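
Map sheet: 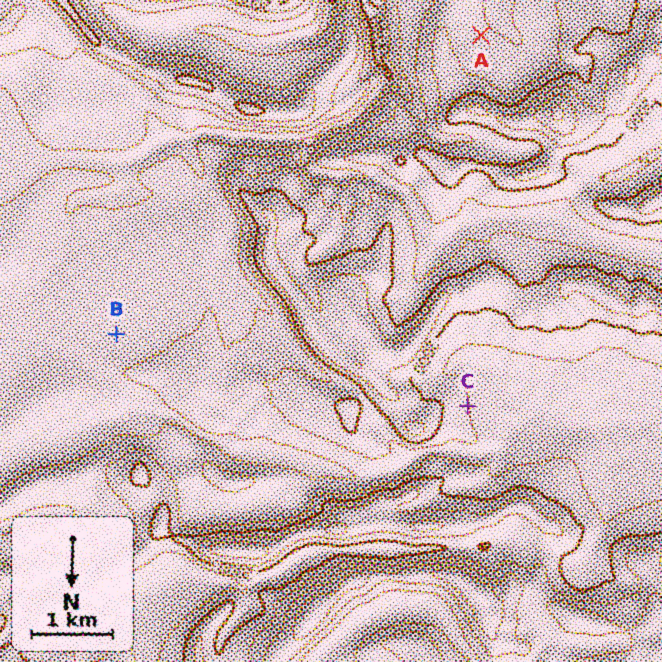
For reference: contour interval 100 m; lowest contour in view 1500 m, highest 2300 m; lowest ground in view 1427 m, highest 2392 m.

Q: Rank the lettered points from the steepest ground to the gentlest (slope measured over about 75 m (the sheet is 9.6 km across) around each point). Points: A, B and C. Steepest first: C A B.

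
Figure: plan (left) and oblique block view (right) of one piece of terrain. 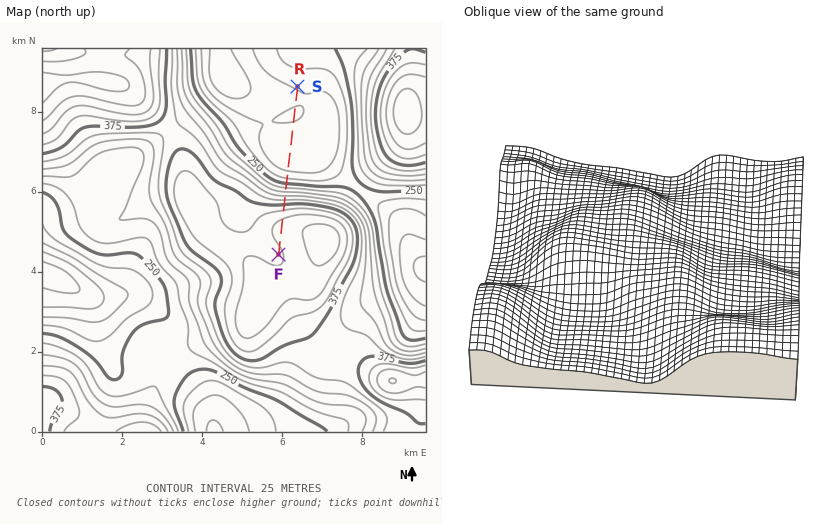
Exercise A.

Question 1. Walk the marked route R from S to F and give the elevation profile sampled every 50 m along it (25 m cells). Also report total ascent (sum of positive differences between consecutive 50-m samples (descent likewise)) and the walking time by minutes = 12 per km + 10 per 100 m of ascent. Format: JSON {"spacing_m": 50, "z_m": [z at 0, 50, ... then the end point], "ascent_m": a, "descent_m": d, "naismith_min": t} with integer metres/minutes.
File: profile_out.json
{"spacing_m": 50, "z_m": [202, 201, 200, 199, 198, 198, 198, 198, 199, 199, 200, 200, 201, 201, 201, 201, 201, 201, 200, 199, 197, 196, 195, 193, 191, 190, 188, 186, 185, 184, 183, 182, 182, 181, 181, 182, 183, 184, 185, 187, 190, 194, 198, 203, 209, 215, 223, 232, 241, 252, 263, 275, 287, 299, 312, 324, 337, 348, 360, 370, 380, 389, 398, 405, 412, 417, 422, 426, 429, 431, 433, 434, 434, 434, 433, 432, 431, 429, 428, 427, 425, 424, 423, 422, 422, 422], "ascent_m": 256, "descent_m": 36, "naismith_min": 76}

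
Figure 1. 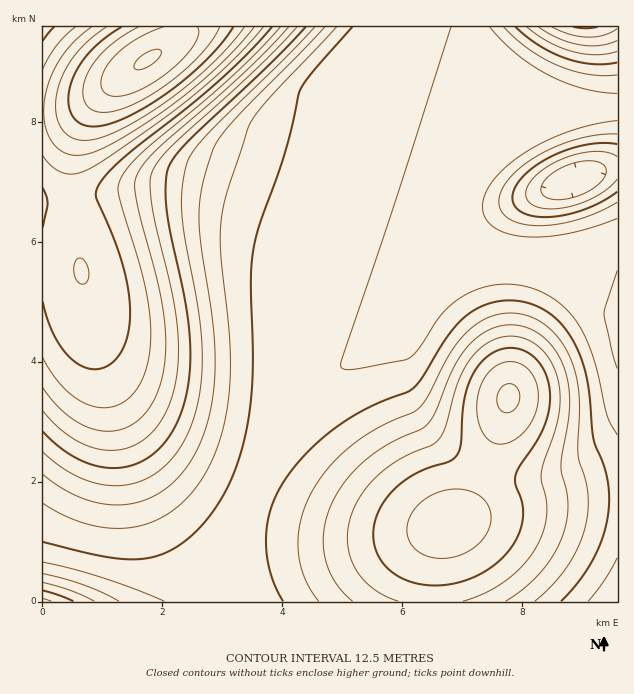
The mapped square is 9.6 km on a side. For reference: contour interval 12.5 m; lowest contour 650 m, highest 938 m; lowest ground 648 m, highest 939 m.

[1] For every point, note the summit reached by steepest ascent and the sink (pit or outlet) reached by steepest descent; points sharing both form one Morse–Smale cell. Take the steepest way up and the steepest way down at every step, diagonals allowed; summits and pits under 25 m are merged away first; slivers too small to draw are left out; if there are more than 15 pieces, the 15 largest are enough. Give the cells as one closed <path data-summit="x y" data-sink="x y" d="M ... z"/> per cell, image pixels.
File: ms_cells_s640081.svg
<path data-summit="148 60" data-sink="574 180" d="M340 26l-158 0-4 11-6 7-42 27-30 25-16 22-8 17-4 18-2 40 17 123 7 26 16 34 25 39 31 31 39 27 42 21 3-1 28-60 20-31 24-22 27-18 30-15 30-11 26-39 29-23 27-11 36-3 36 8 55 18-1-178-37-1-33-7-116-40-70-18z"/><path data-summit="508 397" data-sink="574 180" d="M527 260l-36 3-27 11-29 23-26 39-30 11-30 15-35 24-16 16-14 21-22 40-12 27 0 5 64 23 63 12 47 0 22-4 23-10 43-10 56-8 49-1 1-209-5-4-50-16z"/><path data-summit="148 60" data-sink="43 601" d="M73 266l-31 1 0 334 176 1 10-53 21-54-34-16-36-23-25-20-25-28-19-32-16-34-7-26-6-46z"/><path data-summit="508 397" data-sink="586 27" d="M617 497l-49 1-38 5-51 11-31 10-7 8-6 17-5 33 0 19 187 1z"/><path data-summit="508 397" data-sink="43 601" d="M250 494l-16 37-9 28-5 24 0 19 210-1 4-45 6-21 5-9-21 4-60-2-65-14z"/><path data-summit="148 60" data-sink="586 27" d="M617 26l-277 1 21 15 70 18 116 40 33 7 37 1z"/><path data-summit="148 60" data-sink="43 27" d="M179 26l-136 0-1 85 23-1 24-9 84-59 7-9z"/><path data-summit="148 60" data-sink="586 27" d="M103 92l-23 14-15 4-23 2 1 154 30 0 8 2-11-75 0-30 10-36 8-16z"/>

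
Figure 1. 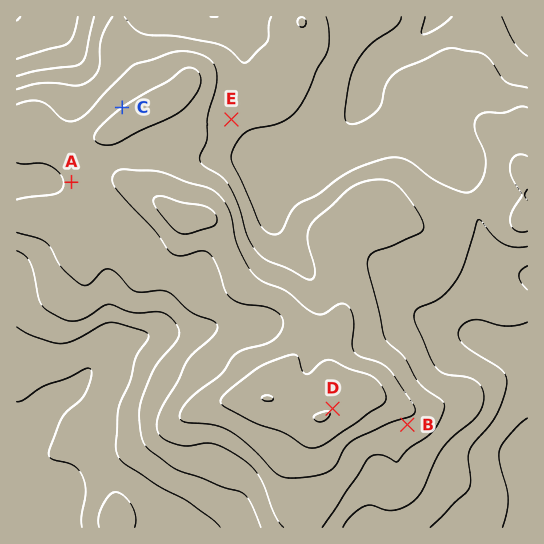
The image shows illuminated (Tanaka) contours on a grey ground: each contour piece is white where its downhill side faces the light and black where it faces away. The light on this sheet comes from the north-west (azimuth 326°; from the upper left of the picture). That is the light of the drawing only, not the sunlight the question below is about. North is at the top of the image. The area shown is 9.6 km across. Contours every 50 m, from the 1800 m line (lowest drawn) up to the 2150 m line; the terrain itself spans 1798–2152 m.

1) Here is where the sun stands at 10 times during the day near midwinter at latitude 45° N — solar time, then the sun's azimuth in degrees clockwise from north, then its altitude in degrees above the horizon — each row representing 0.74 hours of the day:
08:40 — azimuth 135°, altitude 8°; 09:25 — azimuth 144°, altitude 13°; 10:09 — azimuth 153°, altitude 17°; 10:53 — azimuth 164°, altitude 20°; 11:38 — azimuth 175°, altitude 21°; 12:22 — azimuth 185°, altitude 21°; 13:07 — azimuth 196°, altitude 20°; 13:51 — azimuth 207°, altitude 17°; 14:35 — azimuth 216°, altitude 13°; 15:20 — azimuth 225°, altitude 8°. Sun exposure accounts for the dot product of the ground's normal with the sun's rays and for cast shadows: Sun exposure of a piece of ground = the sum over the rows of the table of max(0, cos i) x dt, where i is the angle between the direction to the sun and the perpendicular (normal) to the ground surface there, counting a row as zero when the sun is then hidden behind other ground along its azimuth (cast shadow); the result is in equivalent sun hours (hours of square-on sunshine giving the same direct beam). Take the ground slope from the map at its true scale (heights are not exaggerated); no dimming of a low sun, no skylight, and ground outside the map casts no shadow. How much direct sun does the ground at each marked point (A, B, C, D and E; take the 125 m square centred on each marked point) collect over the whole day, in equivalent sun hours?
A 2.1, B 2.6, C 1.4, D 1.9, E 2.1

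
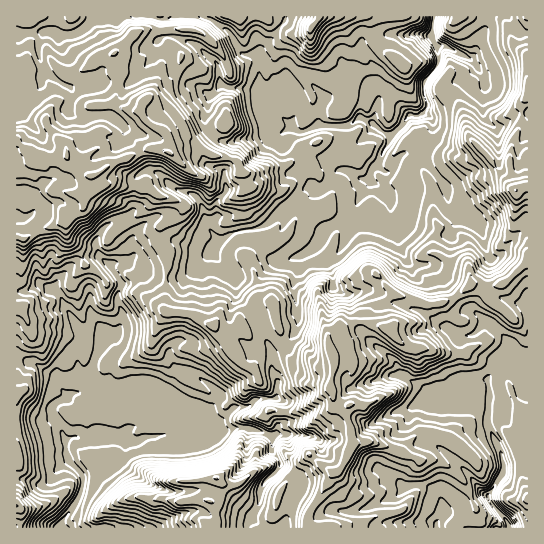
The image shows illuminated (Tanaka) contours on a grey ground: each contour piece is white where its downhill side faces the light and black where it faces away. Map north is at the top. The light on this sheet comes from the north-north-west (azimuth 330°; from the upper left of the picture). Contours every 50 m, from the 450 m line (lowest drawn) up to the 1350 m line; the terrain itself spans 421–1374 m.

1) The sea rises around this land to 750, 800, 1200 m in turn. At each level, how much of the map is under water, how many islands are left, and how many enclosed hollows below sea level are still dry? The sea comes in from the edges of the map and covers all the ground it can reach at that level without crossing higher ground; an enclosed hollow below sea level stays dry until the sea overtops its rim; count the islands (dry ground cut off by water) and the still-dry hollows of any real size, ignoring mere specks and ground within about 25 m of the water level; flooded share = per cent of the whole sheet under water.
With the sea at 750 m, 29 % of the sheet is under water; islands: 0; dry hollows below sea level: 0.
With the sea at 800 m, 35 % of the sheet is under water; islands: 0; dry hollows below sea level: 0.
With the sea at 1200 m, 89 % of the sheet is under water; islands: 0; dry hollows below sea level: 0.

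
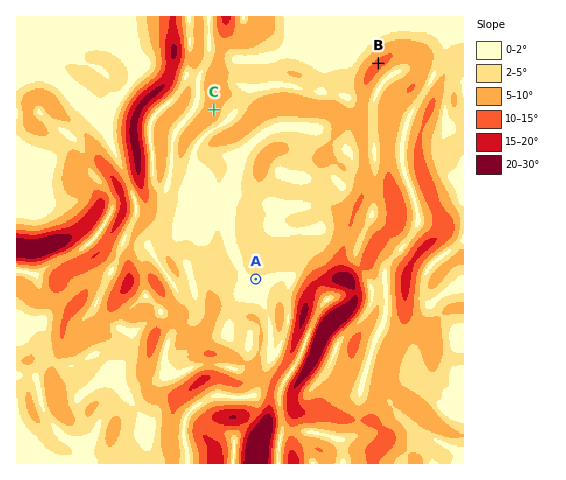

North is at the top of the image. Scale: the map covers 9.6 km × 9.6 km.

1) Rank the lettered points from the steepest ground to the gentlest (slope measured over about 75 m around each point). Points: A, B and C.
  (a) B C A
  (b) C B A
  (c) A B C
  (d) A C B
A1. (a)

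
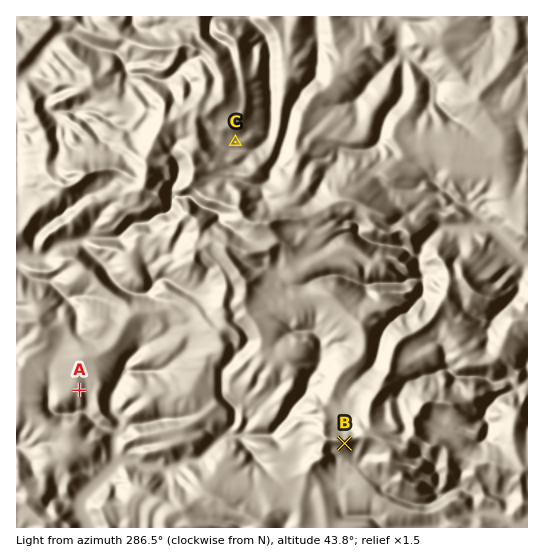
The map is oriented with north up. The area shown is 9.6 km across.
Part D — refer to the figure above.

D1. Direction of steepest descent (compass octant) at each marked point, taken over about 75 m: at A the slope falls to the SE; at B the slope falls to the S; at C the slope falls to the S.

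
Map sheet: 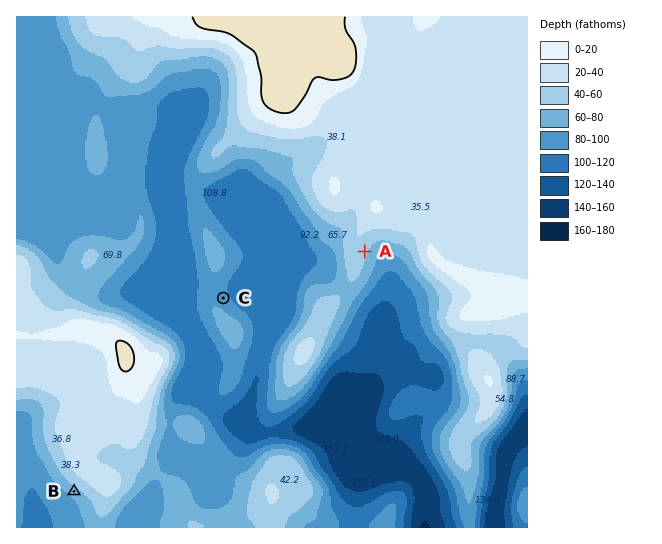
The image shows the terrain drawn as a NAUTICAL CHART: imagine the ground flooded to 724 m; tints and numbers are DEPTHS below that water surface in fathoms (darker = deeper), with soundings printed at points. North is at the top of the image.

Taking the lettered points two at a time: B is above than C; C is below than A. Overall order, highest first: A B C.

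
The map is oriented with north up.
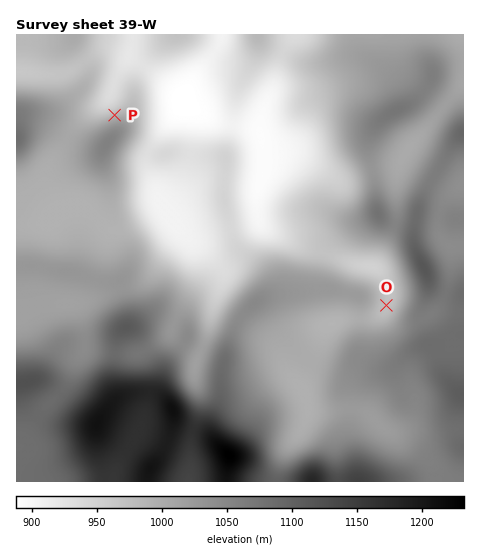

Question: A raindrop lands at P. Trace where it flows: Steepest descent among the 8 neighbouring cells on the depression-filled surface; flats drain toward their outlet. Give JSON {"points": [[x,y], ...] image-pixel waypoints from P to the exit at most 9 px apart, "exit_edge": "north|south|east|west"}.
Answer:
{"points": [[115, 115], [111, 106], [111, 96], [113, 87], [117, 78], [122, 68], [125, 59], [126, 50], [132, 40], [133, 35]], "exit_edge": "north"}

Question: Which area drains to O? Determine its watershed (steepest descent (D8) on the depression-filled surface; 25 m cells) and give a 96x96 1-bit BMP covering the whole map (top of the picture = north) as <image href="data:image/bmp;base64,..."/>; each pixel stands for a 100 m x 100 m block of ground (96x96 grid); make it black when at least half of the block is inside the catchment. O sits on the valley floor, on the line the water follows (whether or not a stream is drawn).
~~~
<image width="96" height="96" href="data:image/bmp;base64,Qk2+BAAAAAAAAD4AAAAoAAAAYAAAAGAAAAABAAEAAAAAAIAEAAATCwAAEwsAAAIAAAAAAAAA////AAAAAAAAAAAAAAf///////8AAAAAAAf///////8AAAAAAAf///////8AAAAAAAf///////8AAAAAAAP///////8AAAAAAAP///////8AAAAAAAf///////8AAAAAAA////////8AAAAAAB////////8AAAAAAD////////8AAAAAAD////////8AAAAAAD////////8AAAAAAD////////8AAAAAAD////////8AAAAAAD////////8AAAAAAB////////8AAAAAAB////////8AAAAAAA////////8AAAAAAA////////8AAAAAAA////////4AAAAAAA////////wAAAAAAA////////gAAAAAAA////////AAAAAAAA///////+AAAAAAAA///////+AAAAAAAA///////+AAAAAAAAf//////8AAAAAAAAf//////8AAAAAAAAf//////8AAAAAAAAP//////4AAAAAAAAP//////wAAAAAAAAP//////wAAAAAAAAH//////wAAAAAAAAH//////gAAAAAAAAD/////wAAAAAAAAAD/////gAAAAAAAAAB/////AAAAAAAAAAA////+AAAAAAAAAAAf///wAAAAAAAAAAAH///gAAAAAAAAAAAA//4AAAAAAAAAAAAAAAAAAAAAAAAAAAAAAAAAAAAAAAAAAAAAAAAAAAAAAAAAAAAAAAAAAAAAAAAAAAAAAAAAAAAAAAAAAAAAAAAAAAAAAAAAAAAAAAAAAAAAAAAAAAAAAAAAAAAAAAAAAAAAAAAAAAAAAAAAAAAAAAAAAAAAAAAAAAAAAAAAAAAAAAAAAAAAAAAAAAAAAAAAAAAAAAAAAAAAAAAAAAAAAAAAAAAAAAAAAAAAAAAAAAAAAAAAAAAAAAAAAAAAAAAAAAAAAAAAAAAAAAAAAAAAAAAAAAAAAAAAAAAAAAAAAAAAAAAAAAAAAAAAAAAAAAAAAAAAAAAAAAAAAAAAAAAAAAAAAAAAAAAAAAAAAAAAAAAAAAAAAAAAAAAAAAAAAAAAAAAAAAAAAAAAAAAAAAAAAAAAAAAAAAAAAAAAAAAAAAAAAAAAAAAAAAAAAAAAAAAAAAAAAAAAAAAAAAAAAAAAAAAAAAAAAAAAAAAAAAAAAAAAAAAAAAAAAAAAAAAAAAAAAAAAAAAAAAAAAAAAAAAAAAAAAAAAAAAAAAAAAAAAAAAAAAAAAAAAAAAAAAAAAAAAAAAAAAAAAAAAAAAAAAAAAAAAAAAAAAAAAAAAAAAAAAAAAAAAAAAAAAAAAAAAAAAAAAAAAAAAAAAAAAAAAAAAAAAAAAAAAAAAAAAAAAAAAAAAAAAAAAAAAAAAAAAAAAAAAAAAAAAAAAAAAAAAAAAAAAAAAAAAAAAAAAAAAAAAAAAAAAAAAAAAAAAAAAAAAAAAAAAAAAAAAAAAAAAAAAAAAAAAAAAAAAAAAAAAAAAAAAAAAAAAAAAAAAAAAAAAAAAAAAAAAAAAAAAAAAAAAAAAAAAAAAAAAAAAAAAAAAAAAAA="/>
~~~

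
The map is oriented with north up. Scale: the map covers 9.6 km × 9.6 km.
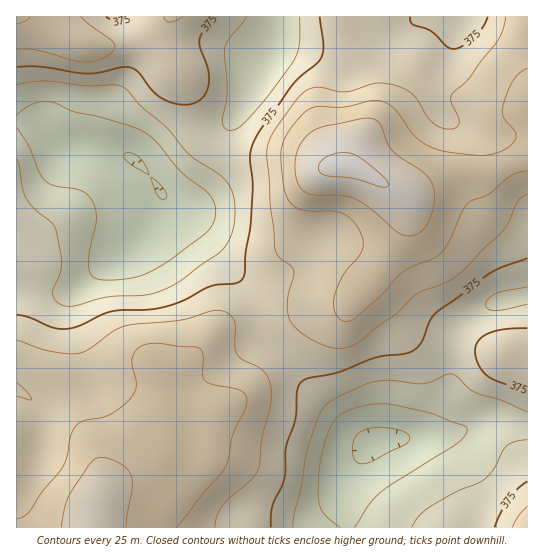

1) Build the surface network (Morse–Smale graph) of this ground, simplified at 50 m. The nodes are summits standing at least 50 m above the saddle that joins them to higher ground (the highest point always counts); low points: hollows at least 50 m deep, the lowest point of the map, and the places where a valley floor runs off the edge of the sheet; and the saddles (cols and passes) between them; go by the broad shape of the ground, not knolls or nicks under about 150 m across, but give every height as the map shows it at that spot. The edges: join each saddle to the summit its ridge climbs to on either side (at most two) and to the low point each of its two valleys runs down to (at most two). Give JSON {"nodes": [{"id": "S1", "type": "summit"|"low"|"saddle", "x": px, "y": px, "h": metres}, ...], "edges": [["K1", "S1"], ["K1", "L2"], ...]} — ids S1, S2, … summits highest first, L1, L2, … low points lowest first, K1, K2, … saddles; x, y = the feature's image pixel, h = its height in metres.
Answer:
{"nodes": [
{"id": "S1", "type": "summit", "x": 346, "y": 166, "h": 479},
{"id": "S2", "type": "summit", "x": 91, "y": 526, "h": 466},
{"id": "S3", "type": "summit", "x": 18, "y": 17, "h": 428},
{"id": "S4", "type": "summit", "x": 527, "y": 527, "h": 417},
{"id": "L1", "type": "low", "x": 375, "y": 442, "h": 295},
{"id": "L2", "type": "low", "x": 134, "y": 161, "h": 299},
{"id": "K1", "type": "saddle", "x": 433, "y": 95, "h": 397},
{"id": "K2", "type": "saddle", "x": 258, "y": 322, "h": 391},
{"id": "K3", "type": "saddle", "x": 209, "y": 146, "h": 358},
{"id": "K4", "type": "saddle", "x": 527, "y": 423, "h": 344}],
"edges": [["K1", "S1"], ["K1", "L1"], ["K1", "L2"], ["K2", "S1"], ["K2", "S2"], ["K2", "L1"], ["K2", "L2"], ["K3", "S1"], ["K3", "S3"], ["K3", "L2"], ["K4", "S1"], ["K4", "S4"], ["K4", "L1"]]}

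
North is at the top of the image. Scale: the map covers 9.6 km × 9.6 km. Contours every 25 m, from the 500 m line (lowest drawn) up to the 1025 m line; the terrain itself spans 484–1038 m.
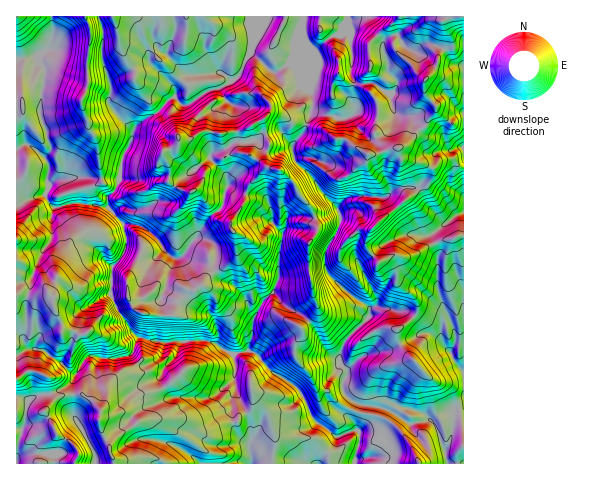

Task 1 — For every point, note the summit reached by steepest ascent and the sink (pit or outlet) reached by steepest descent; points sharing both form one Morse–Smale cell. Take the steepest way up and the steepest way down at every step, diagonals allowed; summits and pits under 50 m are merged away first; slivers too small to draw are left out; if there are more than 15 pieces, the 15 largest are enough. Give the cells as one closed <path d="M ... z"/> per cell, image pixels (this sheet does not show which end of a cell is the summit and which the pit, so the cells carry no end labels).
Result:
<path d="M463 16l-212 1-2 8 4 10-2 18 21 19 5 0 14-8 19 26 2 18-9 25-11 12 2 13 6 8 10 8 10 16 16 16 4 9-2 15-13 22 0 15 4 7 14 15 27 19 0 8-25 25-5 15-3 3-11-9-15-27-11-9-17-10-10-12-11 10-7 15-11-22-12-11-9-3-7-9-3-5 3-19-6-7-13-3-6 5-10 15-6 1-12-10-5-10-11-9-9-5-14 0 3 16-1 8-5 9-9 11-2 26 8 16 15 22 7 4-4 4-3 13 13 11 15-9 5-13 16-1-6 14-12 12-3 8 0 7 10 14-32 13-9 9 10 19 32 6 15 8 14 12 153 0 6-26-3-8 0-7 5-17 10 0 21 7 17 11 20-4 7 8 11 35 16 0z"/><path d="M251 53l-4 4-7 17-6 6-14 8-14 4-18 13-7 0-6-7-3 0-17 16-8 4-12 9-3 13-9 14-4 28-4 8-8 7 1 11 16 17 14 0 9 5 11 9 5 10 12 10 6-1 10-15 6-5 13 3 6 7 0 11-3 5 3 8 7 9 9 3 12 11 11 22 7-15 11-10 10 12 17 10 11 9 15 27 13 9 6-18 25-25 0-8-27-19-14-15-4-7 0-15 13-22 2-7-1-10-3-2-21 7-15-2-10 1-3 3-4 14-10-11-3-16-6-10-18-3-19-8 4-22-5-10-5-4 7-2 7-6 21-1 9-7 11-2 4 0 12 14 11-13 9-25-2-18-19-26-14 8-5 0z"/><path d="M27 144l-11 6 0 205 15-7 10 2 19 11 10 11 7 2-9 12-13 7-16 2-11 6-6-3-6 0 0 65 184 1-13-12-15-8-32-6-10-19 9-9 32-13-8-9-2-12 3-8 12-12 6-14-16 1-5 13-15 9-13-11 3-13 4-4-7-4-15-22-8-16 2-26 9-11 5-9 1-8-4-17-15-17-28-4-26 4-9-11 4-8 0-23-14-16z"/><path d="M250 16l-151 0 5 16-2 29 8 23 0 12-2 5 2 5 23 26 6-9 16-9 13-14 7-3 2-9 10-12 31-4 6 2 7 7 3-1 6-6 12-25 1-14-4-10z"/><path d="M98 16l-45 0 0 18-3 13-12 13 7 10-6 41 12 36-6 10 4 8-1 17 1 2 8-5 19-2 42 2 5-25 10-17 0-7-13-12-12-17 2-5 0-12-8-23 2-29z"/><path d="M280 132l-15 2-9 7-21 1-15 9 6 3 5 10-4 22 19 8 18 3 6 10 3 16 10 11 4-14 3-3 10-1 15 2 12-2 11-7-18-19-10-16-14-12-5-18z"/><path d="M372 406l-10 0-5 17 0 7 3 8-4 15-1 11 93-1-11-35-7-8-20 4-17-11z"/><path d="M36 57l-20 4 0 87 11-4 18 14 6-8-12-39 6-41z"/><path d="M34 348l-8 2-10 6 0 41 12 4 7-5 17-2 12-6 12-12-31-25z"/><path d="M89 177l-32 2-4 3-4 3-4 9 3 7 6 6 22-4 32 4-1-10 8-7 4-10-3-2-20 1z"/><path d="M52 16l-36 1 1 43 17-3 5 2 1-4 9-6 4-15z"/><path d="M218 72l-31 4-10 12-2 9 6 8 7 0 18-13 14-4 11-7z"/>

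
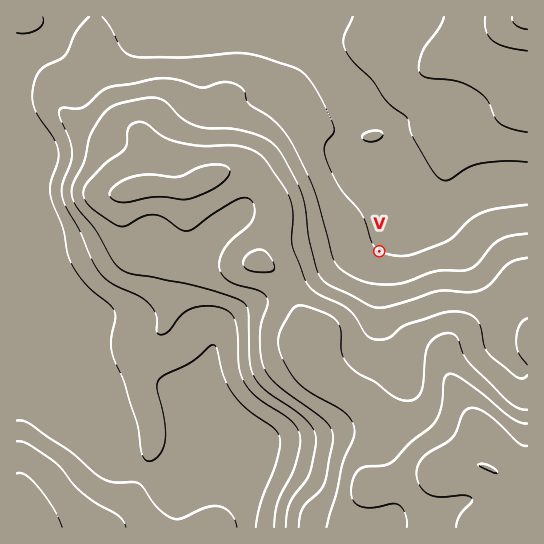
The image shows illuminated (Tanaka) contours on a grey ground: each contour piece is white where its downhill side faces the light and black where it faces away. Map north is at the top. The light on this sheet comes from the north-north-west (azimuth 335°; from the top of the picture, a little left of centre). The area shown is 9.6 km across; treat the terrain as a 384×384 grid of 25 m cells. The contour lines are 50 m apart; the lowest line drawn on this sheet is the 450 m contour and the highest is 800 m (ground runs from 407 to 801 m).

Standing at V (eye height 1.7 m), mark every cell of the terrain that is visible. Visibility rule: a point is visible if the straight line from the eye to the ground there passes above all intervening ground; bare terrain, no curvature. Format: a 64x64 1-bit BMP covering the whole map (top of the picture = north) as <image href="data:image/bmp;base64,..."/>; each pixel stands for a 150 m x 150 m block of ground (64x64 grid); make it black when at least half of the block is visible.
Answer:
<image width="64" height="64" href="data:image/bmp;base64,Qk0+AgAAAAAAAD4AAAAoAAAAQAAAAEAAAAABAAEAAAAAAAACAAATCwAAEwsAAAIAAAAAAAAA////AAAAAAAAAAAAAAAAAAAAAAAAAAAAAAAAAAAAAAAAAAAAAAAAAAAAAAAAAAAAAAAAAAAAAAAAAAAAAAAAAAAAAAAAAAAAAAAAAAAAAAAAAAAAAAAAAAAAAAAAAAAAAAAAAAAAAAAAAAAAAAAAAAAAAAAAAAAAAAAAAAAAAAAAAAAAAAAAAAAAAAAAAAAAAAAAAAAAAAAAAAAAAAAAAAAAAAAAAAAAAAAAAAAAAAAAAAAAAAAAAAAAAAAAAAAAAAAAAAAAEAAAAAAAAAAcAAAAAAAAADwAAAAAAAH//gAAAAAAB//+AAAAAAAP//wAAAAAAB//+BAAAAAAH//4OAAAAAA///x4AAAAAD///PwAAAAAf////AAAAAB////8AAAAAH////wAAAAAf///+AAAAAB////4AAAAAH////AAAAAAfx//4AAAAAB/H//wAAAAAH4///4AAAAAfj///wAAAAB+f///AAAAAHx///8AAAAAfP///wAAAAB9////AAAAAH////8AAAAAP////wAAAAA/gfD/AAAAAD8A4H8AAAAAfgHgfwAAAAD8AfB/AAAAAPwD//4AAAAAEAf//AAAAAAAB//8AAAAAAAP//4AAAAAAB/f/wAAAAAAP4f/AAAAAAB/gB8AAAAAAAAAHwAAAAAAAAAfAAAAAAAAAB8AAAAAAAAAHw=="/>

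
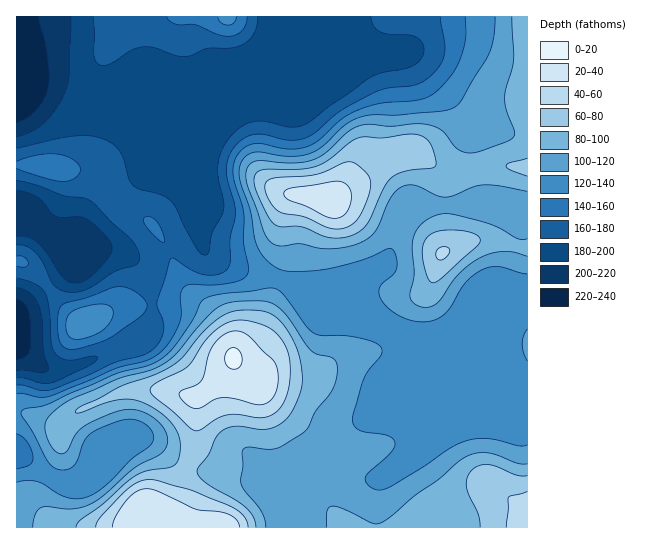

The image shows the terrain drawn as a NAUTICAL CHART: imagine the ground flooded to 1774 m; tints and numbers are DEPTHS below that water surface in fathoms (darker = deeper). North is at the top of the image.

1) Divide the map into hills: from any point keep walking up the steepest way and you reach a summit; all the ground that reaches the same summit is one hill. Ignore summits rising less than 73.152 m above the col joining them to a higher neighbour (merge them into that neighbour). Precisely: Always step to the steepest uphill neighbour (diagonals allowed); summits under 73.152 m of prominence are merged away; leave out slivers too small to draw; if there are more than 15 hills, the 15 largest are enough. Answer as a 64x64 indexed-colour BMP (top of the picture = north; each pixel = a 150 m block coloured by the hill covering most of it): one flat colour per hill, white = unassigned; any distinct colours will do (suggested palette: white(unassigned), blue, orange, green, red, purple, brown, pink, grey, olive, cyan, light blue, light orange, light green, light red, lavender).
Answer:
<image width="64" height="64" href="data:image/bmp;base64,Qk12CAAAAAAAAHYAAAAoAAAAQAAAAEAAAAABAAQAAAAAAAAIAAATCwAAEwsAABAAAAAAAAAA////ALR3HwAOf/8ALKAsACgn1gC9Z5QAS1aMAMJ34wB/f38AIr28AM++FwDox64AeLv/AIrfmACWmP8A1bDFAFVVVVVVVVVVVVVVVVVVVVVVUzMzMzMzMzMzMzMzMzMzVVVVVVVVVVVVVVVVVVVVVVVTMzMzMzMzMzMzMzMzMzNVVVVVVVVVVVVVVVVVVVVVVVMzMzMzMzMzMzMzMzMzM1VVVVVVVVVVVVVVVVVVVVVVUzMzMzMzMzMzMzMzMzMzVVVVVVVVVVVVVVVVVVVVVVVTMzMzMzMzMzMzMzMzMzNVVVVVVVVVVVVVVVVVVVVVVVMzMzMzMzMzMzMzMzMzM1VVERFVVVVVVVVVVVVVEREREzMzMzERMzMzMzMzMzMzVVEREVVVVVVVVVERERERERERMzMRERETMzMzMzMzMzNRERERFVVVVVVVEREREREREREREREREREzMzMzMzMzMxEREREREVVVVVERERERERERERERERERERMzMzMzMzMzEREREREREVVREREREREREREREREREREREzMzMzMzMzMRERERERERERERERERERERERERERERERETMzMzMzMzMxERERERERERERERERERERERERERERERERMzMzMzMzEREREREREREREREREREREREREREREREREREzMzMzMxEREREREREREREREREREREREREREREREREREzMzMzERERERERERERERERERERERERERERERERERERETMzMzERERERERERERERERERERERERERERERERERERERMzMzEREREREREREREREREREREREREREREREREREREREzMzERERERERERERERERERERERERERERERERERERERETMzERERERERERERERERERERERERERERERERERERERERMzEREREREREREREREREREREREREREREREREREREREREzERERERERERERERERERERERERERERERERERERERERETEREREREREREREREREREREREREREREREREREREREREREREREREREREREREREREREREREREREREREREREREREREREREREREREREREREREREREREREREREREREREREREREREREREREREREREREREREREREREREREREREREREREREUREREREREERERERERERERERERERERERERERERERERFEREREREREREEREREREREREREREREREREREREREREUREREREREREREREERERERERERERERERERERERERERFEREREREREREREREQREREREREREREREREREREREREURERERERERERERERERBERERERERERERERERERERERFEREREREREREREREREREEREREREREREREREREREREiIiIiIiJEREREREREREREQREREREREREREREREREiIiIiIiIiIiJERERERERERERBERERERERERERERERIiIiIiIiIiIiIiREREREREREREERERERERERERERERIiIiIiIiIiIiIiIkREREREREREQRERERERERERERERIiIiIiIiIiIiIiIiRERERERERERBEREREREREREREREiIiIiIiIiIiIiIiJEREREREREREERERERERERERERESIiIiIiIiIiIiIiIiREREREREREQRERERERERERERERIiIiIiIiIiIiIiIiJERERERERERBEREREREREREREREiIiIiIiIiIiIiIiIkREREREREREEREREREREREREREiIiIiIiIiIiIiIiIiIiIiIiIiIiIRERERERERERERESIiIiIiIiIiIiIiIiIiIiIiIiIiIhERERERERERERESIiIiIiIiIiIiIiIiIiIiIiIiIiIiERERERERERERERIiIiIiIiIiIiIiIiIiIiIiIiIiIiIRERERERERERERIiIiIiIiIiIiIiIiIiIiIiIiIiIiIhERERERERERERIiIiIiIiIiIiIiIiIiIiIiIiIiIiIiERERERERERERIiIiIiIiIiIiIiIiIiIiIiIiIiIiIiIRERERERERERIiIiIiIiIiIiIiIiIiIiIiIiIiIiIiIhERERERERERIiIiIiIiIiIiIiIiIiIiIiIiIiIiIiIiERERERERERIiIiIiIiIiIiIiIiIiIiIiIiIiIiIiIiIRERERERERIiIiIiIiIiIiIiIiIiIiIiIiIiIiIiIiIhERERERERIiIiIiIiIiIiIiIiIiIiIiIiIiIiIiIiIiERERERERIiIiIiIiIiIiIiIiIiIiIiIiIiIiIiIiIiIRERERERIiIiIiIiIiIiIiIiIiIiIiIiIiIiIiIiIiIhERERERIiIiIiIiImIiIiIiIiIiIiIiIiIiIiIiIiIiYRERFmZmZmZmZmZmZhERERERESIiIiIiIiIiIiIiIiJmZmZmZmZmZmZmZmZmYRERERERESIiIiIiIiIiIiIiImZmZmZmZmZmZmZmZmZmERERERERESIiIiIiIiIiIiIiZmZmZmZmZmZmZmZmZmZhERERERERERIiIiIiIiIiIiJmZmZmZmZmZmZmZmZmZmYREREREREREREiIiIiIiIiImZmZmZmZmZmZmZmZmZmZmERERERERERERIiIiIiIiIiZmZmZmZmZmZmZmZmZmZmYREREREREREREiIiIiIiIiJmZmZmZmZmZmZmZmZmZmZhERERERERERERIiIiIiIiImZmZmZmZmZmZmZmZmZmZmEREREREREREREiIiIiIiIi"/>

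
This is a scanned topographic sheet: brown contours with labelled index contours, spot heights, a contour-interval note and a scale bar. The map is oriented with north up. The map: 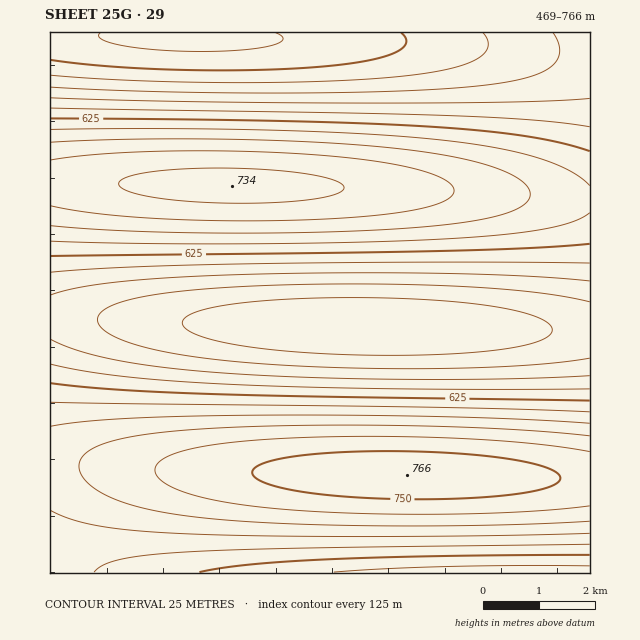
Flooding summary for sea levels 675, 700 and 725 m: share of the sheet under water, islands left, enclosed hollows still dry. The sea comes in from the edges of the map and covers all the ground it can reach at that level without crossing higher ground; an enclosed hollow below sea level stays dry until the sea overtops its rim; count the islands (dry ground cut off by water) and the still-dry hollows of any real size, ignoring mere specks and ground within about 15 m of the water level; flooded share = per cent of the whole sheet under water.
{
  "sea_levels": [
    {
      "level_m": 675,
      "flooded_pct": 65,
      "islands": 0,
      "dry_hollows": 0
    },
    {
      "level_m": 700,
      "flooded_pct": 76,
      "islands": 0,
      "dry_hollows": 0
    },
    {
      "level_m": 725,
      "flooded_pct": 88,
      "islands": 0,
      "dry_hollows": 0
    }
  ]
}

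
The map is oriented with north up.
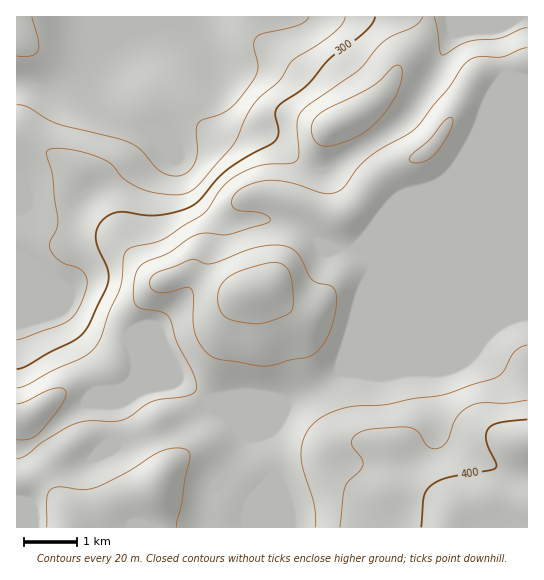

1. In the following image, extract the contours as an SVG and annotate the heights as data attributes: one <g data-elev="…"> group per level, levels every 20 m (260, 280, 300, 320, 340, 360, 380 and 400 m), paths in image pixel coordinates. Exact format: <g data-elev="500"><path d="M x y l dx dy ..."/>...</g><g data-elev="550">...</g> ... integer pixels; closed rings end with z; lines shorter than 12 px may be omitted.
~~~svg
<g data-elev="260"><path d="M17 56l14 0 4-2 3-4 0-11-6-22"/><path d="M309 17l-3 4-7 4-36 8-7 5-2 8 4 21-3 10-14 20-11 11-11 7-17 5-4 3-2 7 1 20-1 9-6 11-8 5-11 1-10-5-20-21-12-8-71-18-11-5-19-12-11-2"/></g><g data-elev="280"><path d="M345 17l-3 8-8 8-41 27-14 21-22 20-9 13-11 24-5 8-33 38-10 8-15 3-27-4-21-10-14-16-11-7-31-9-15-1-7 2-2 4 7 21 5 46-2 9-6 12 0 7 4 6 7 7 16 5 6 4 4 7 0 8-9 23-9 12-11 5-41 14"/></g><g data-elev="300"><path d="M375 17l-3 6-8 10-34 25-25 29-27 19-3 7 4 18-4 10-48 29-9 8-23 26-12 6-18 4-18 1-28-3-8 2-8 5-6 10-1 10 2 10 9 20 1 12-3 9-17 36-6 8-8 7-25 12-23 13-9 3"/></g><g data-elev="320"><path d="M527 27l-28 11-32 4-25 13-2-5-3-20-3-13"/><path d="M423 17l-8 9-30 15-27 30-56 40-5 11 2 32-1 5-3 3-6 2-27 1-21 8-18 13-15 23-7 7-39 24-28 7-7 3-3 7-2 21-2 11-11 24-8 25-6 9-13 11-29 13-27 14-9 3"/></g><g data-elev="340"><path d="M17 440l13-1 9-6 22-27 4-8 1-7-4-3-9 1-27 12-9 3"/><path d="M323 146l12-1 19-7 12-7 11-9 13-16 8-15 4-16-1-9-3-1-4 1-21 20-46 23-10 7-5 9 0 9 4 8z"/><path d="M527 48l-25 9-23 0-11 4-6 6-13 20-32 40-9 7-26 14-13 9-11 10-12 18-7 6-8 3-8-1-29-9-17-4-14 1-13 3-9 5-6 5-3 7 0 5 7 5 25 3 6 4-1 4-40 12-23-1-9 2-10 4-18 14-27 11-5 6-3 9-1 15 2 9 6 5 20 4 8 5 8 26 17 34 3 9-2 5-9 5-25 3-10 3-21 15-9 4-10 1-22-1-15 3-31 17-17 14-9 4"/></g><g data-elev="360"><path d="M177 527l13-70-3-7-9-2-11 1-9 4-31 19-32 16-10 2-24-3-9 2-3 3-2 6 0 29"/><path d="M260 366l13-1 40-10 11-12 9-19 4-21-2-13-5-4-12-3-6-4-11-21-6-7-6-4-7-2-21 1-15 4-35 14-6 0-10-5-5 1-32 12-6 5-2 4 0 5 3 4 4 2 10 0 19-5 5 2 3 8-1 24 1 10 5 12 10 11 10 5z"/><path d="M527 345l-6 2-6 4-13 22-9 6-54 17-25 2-29 7-28 1-12 2-18 6-12 8-6 7-4 7-4 18 2 16 11 35 1 22"/><path d="M411 162l6 1 6-1 12-8 15-23 3-8-1-5-3 0-4 3-15 18-18 15-3 5z"/></g><g data-elev="380"><path d="M527 400l-21 3-25 0-12 4-7 4-6 7-10 25-4 4-5 2-6-1-4-2-9-14-9-5-38 2-14 5-5 5 0 6 9 13 2 7-2 5-12 11-4 6-5 40"/><path d="M250 323l9 1 10-2 17-7 6-5 1-9-1-22-4-9-5-5-5-2-8 0-25 6-16 8-8 9-3 13 1 8 3 6 9 7z"/></g><g data-elev="400"><path d="M527 419l-28 4-6 2-5 4-2 5 0 7 10 22 1 3-2 3-49 9-10 4-7 5-5 11-3 29"/></g>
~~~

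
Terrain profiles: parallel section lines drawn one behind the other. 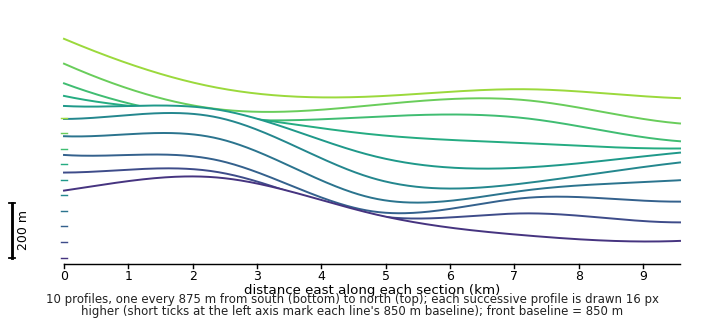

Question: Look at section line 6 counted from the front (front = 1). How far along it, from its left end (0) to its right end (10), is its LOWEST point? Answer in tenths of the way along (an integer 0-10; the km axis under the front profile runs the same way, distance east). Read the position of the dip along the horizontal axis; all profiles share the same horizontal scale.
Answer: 7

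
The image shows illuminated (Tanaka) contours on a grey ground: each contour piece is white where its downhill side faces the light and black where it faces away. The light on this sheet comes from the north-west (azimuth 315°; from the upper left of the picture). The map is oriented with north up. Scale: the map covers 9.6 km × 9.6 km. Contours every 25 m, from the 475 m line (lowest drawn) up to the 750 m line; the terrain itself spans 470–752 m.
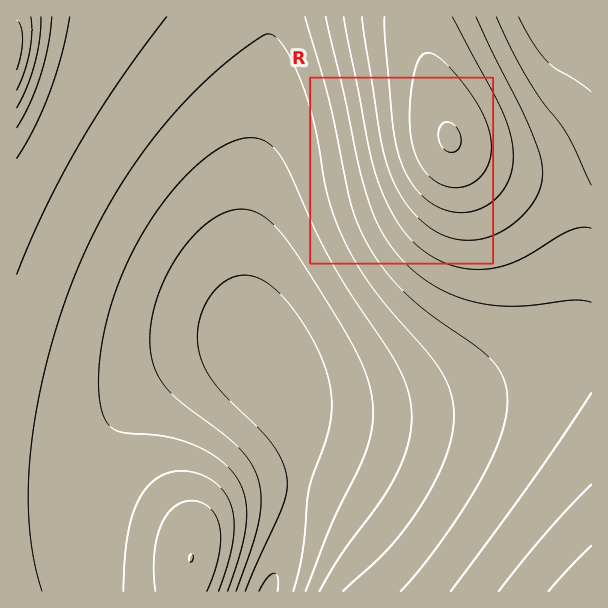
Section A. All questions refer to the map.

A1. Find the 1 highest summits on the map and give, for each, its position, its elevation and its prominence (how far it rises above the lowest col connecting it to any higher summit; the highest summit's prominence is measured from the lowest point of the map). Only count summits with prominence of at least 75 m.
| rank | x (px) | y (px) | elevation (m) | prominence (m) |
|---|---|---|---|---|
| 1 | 450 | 138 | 752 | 282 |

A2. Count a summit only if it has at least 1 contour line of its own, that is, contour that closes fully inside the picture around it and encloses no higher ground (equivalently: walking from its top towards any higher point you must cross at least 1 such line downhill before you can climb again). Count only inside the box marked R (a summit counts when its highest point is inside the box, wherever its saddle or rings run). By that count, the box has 1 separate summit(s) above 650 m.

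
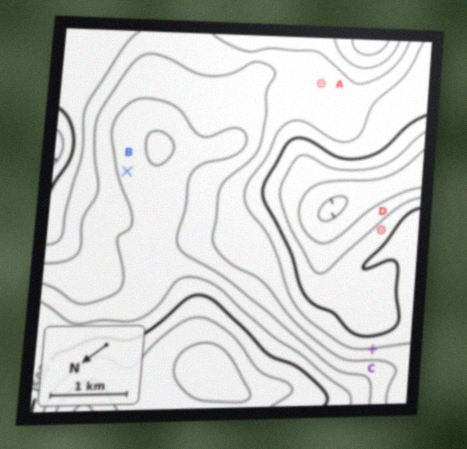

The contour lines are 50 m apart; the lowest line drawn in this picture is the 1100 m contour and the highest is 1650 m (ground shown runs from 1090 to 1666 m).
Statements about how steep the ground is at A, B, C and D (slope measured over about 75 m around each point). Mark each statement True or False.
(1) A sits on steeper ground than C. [False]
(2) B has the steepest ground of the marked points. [False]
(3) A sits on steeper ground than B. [False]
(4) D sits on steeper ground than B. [True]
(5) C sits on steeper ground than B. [True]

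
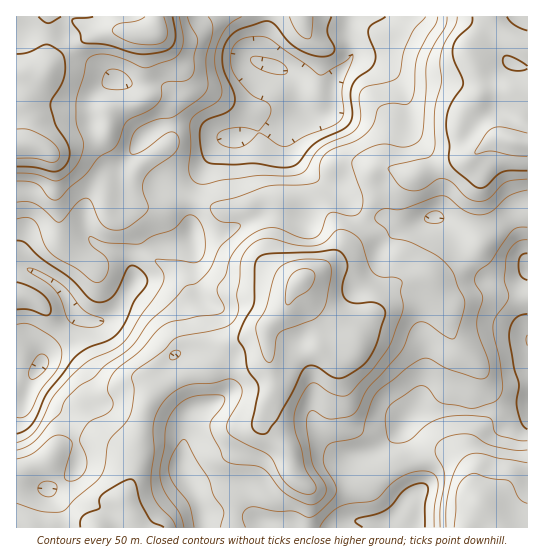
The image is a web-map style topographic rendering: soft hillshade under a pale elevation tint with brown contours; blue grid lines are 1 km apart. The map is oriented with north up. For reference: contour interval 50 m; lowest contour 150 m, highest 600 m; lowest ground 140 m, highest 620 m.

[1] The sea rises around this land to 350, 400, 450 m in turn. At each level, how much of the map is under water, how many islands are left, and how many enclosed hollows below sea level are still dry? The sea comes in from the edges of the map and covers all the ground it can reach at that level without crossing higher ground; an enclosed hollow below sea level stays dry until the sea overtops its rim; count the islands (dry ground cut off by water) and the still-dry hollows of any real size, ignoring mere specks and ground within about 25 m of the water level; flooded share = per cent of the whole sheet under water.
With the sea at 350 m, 37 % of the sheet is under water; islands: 0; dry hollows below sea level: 0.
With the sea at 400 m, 56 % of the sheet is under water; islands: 0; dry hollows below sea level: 0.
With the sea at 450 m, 72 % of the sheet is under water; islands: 0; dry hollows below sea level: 0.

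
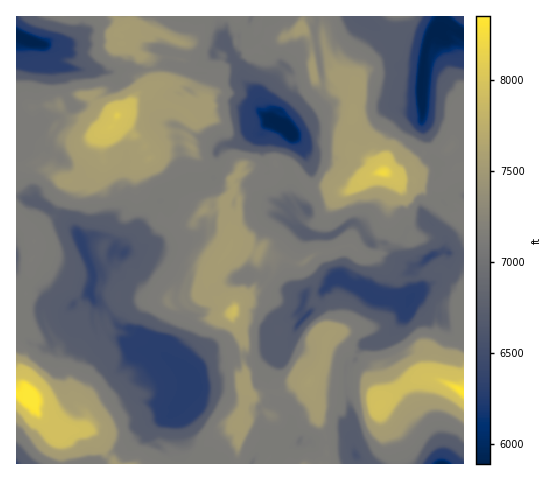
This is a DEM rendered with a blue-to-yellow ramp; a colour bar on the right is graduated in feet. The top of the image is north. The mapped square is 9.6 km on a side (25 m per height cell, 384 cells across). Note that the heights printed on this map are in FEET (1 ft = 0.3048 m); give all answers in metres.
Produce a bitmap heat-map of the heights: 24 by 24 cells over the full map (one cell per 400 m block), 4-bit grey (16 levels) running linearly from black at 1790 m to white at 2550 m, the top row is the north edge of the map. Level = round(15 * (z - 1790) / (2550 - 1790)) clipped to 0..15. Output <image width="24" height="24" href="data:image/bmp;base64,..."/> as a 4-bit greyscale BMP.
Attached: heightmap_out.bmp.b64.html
<image width="24" height="24" href="data:image/bmp;base64,Qk2WAQAAAAAAAHYAAAAoAAAAGAAAABgAAAABAAQAAAAAACABAAATCwAAEwsAABAAAAAAAAAAAAAAABEREQAiIiIAMzMzAERERABVVVUAZmZmAHd3dwCIiIgAmZmZAKqqqgC7u7sAzMzMAN3d3QDu7u4A////AGmpmId3iIh4hld2M4zMqGVWiYh3hmmYZs3LqFQzeZiIloypif26llMzWKiKl5zKvNuYdUMzSJial5vM3ah2VDMzWIZqqHibu3dlVDM1aJVYqWVpmHZVVEV3mpZVmXZFZ3VVRWiJq5dUVlMzV3dURWeJqZhlQzNDVndkRVaJqYiIVGZUVXhkRFV4qqmHd3dmRYdUVVeImph2Zmd3VnZmZ3eImodmiHiHeGeJmIh4iod3m7q5h4iaqqmIeYiHis3KiIiKqqqYd3dkeqypiIibzKqZdjITeqmGaIiKzbqaljEUeqdSSIiJq7qqljJGipZRR2ZneJqphkVomqdRNjM1aJiIdmd4mYdSIxE1iqmYZniImHVTATVmiqmId3iJh1VkAQ=="/>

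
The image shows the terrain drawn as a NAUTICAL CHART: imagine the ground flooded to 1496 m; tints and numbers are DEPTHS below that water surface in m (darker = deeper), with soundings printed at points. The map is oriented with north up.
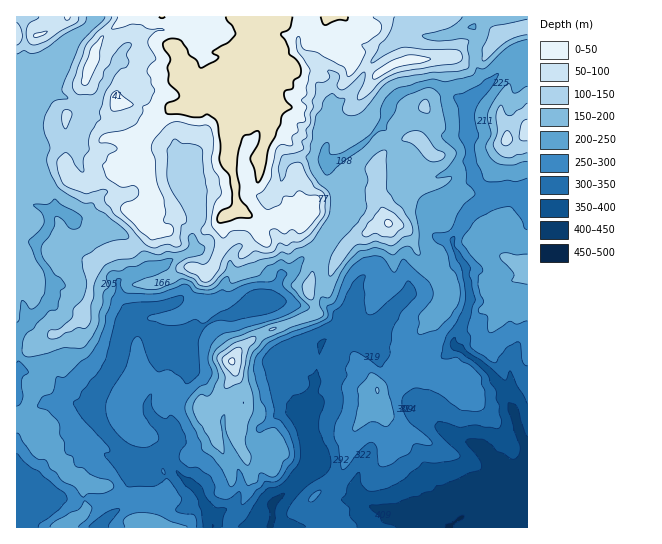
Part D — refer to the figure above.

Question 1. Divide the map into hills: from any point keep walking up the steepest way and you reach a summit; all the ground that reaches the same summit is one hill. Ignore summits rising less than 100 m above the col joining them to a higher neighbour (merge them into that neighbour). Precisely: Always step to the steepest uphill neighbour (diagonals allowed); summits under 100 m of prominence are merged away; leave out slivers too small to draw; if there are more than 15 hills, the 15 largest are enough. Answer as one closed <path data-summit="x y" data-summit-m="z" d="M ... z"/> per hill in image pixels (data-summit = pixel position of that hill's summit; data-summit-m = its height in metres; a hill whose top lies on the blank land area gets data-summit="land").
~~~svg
<path data-summit="land" d="M527 16l-432 0-2 6-7 7-22 17-16 27-12 12-12 22-4 15-4 3 1 403 196-1-5-12 0-6-9-18-22-18-5-10 0-42-3-15 22-32 0-9-6-11-8-4 17-18 17-12 10-4 12-1 26-14 11-2 12-24 9-3 18-19 14-4 4-11 20-31-3-22-13-14-2-4 2-3 32-20 18-18 7-12 0-8 7-10 30-12 10 0 23 15 11 4 26-25 15-18 9-5 9-1z"/><path data-summit="389 223" data-summit-m="1454" d="M435 84l-10 0-30 12-7 10 0 8-7 12-18 18-32 21 0 6 13 14 3 13-2 13-18 27-4 11-14 4-18 19-9 3-13 25 14 1 18 6 25-2 17 14 4 8 15 8 11-6 36-37 9-1 11-6 32-24-8-14-1-6-17-5-6-10-2-17 5-8-7-18 6-4 20-8 8-7 10-3 0-58-11-4z"/><path data-summit="231 361" data-summit-m="1454" d="M274 300l-15 1-26 14-12 1-10 4-17 12-17 18 8 4 6 11 0 9-22 32 3 15 0 42 5 10 22 18 9 18 0 6 6 13 57-1 1-22 3-4-12-23 0-7 8-13 0-4-11-24 18-15 16-3 1-7 17-14 3-10-16-11 4-19 8-6 10 0 6-8 18-11-1-5-18-16-25 2z"/><path data-summit="527 130" data-summit-m="1416" d="M527 55l-8 0-9 5-15 18-26 24 0 60 8 21 16 14 35-3z"/><path data-summit="67 17" data-summit-m="1451" d="M94 16l-78 1 1 107 3-2 8-24 8-13 12-12 11-20 11-13 23-18z"/>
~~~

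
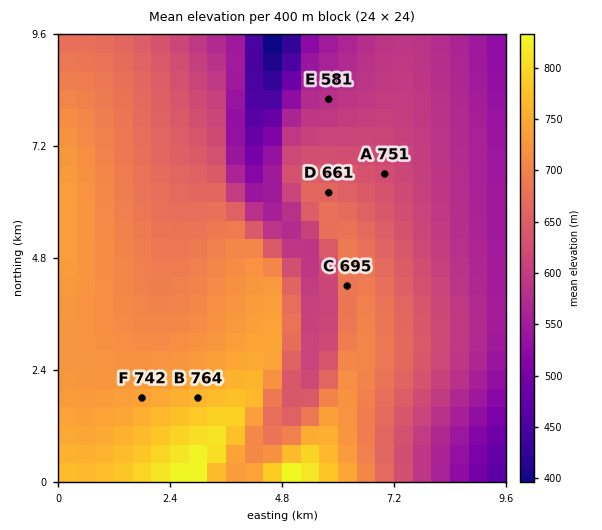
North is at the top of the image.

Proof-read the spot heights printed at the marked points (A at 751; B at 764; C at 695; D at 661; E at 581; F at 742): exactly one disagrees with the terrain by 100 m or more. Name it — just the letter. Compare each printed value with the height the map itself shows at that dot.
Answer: A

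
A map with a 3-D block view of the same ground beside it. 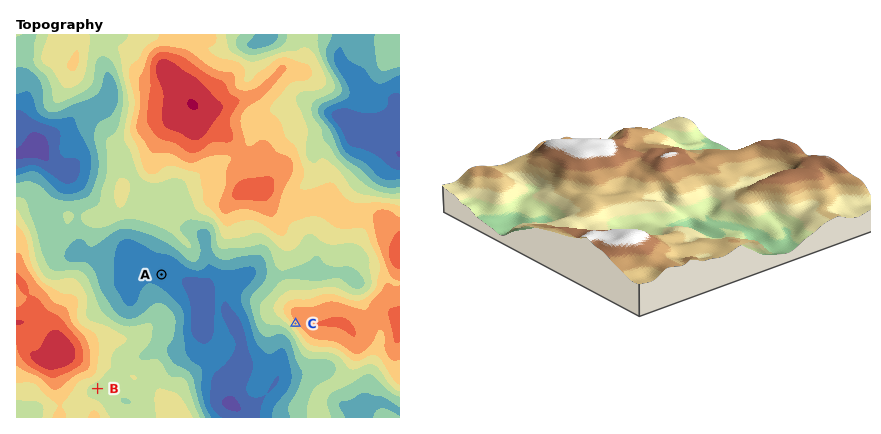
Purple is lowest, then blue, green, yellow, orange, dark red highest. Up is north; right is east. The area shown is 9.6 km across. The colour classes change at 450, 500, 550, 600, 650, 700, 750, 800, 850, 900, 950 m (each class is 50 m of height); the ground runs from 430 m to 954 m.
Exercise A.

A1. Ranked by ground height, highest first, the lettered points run C B A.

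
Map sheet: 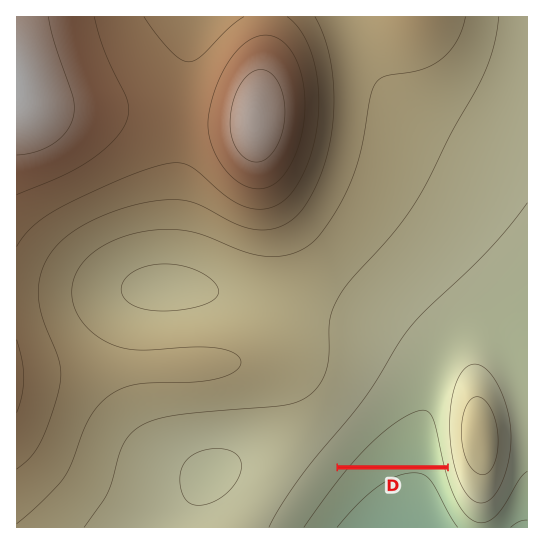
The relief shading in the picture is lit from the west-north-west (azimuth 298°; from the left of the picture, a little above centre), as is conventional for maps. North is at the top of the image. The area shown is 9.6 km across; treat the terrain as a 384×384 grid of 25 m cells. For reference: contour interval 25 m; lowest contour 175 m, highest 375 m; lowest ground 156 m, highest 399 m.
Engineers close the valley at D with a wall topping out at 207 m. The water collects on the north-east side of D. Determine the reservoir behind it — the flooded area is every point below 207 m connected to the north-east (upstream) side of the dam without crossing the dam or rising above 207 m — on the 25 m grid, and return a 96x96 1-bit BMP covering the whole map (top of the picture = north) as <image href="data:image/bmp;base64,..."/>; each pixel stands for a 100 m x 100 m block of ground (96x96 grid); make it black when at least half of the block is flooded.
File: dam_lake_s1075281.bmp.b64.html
<image width="96" height="96" href="data:image/bmp;base64,Qk2+BAAAAAAAAD4AAAAoAAAAYAAAAGAAAAABAAEAAAAAAIAEAAATCwAAEwsAAAIAAAAAAAAA////AAAAAAAAAAAAAAAAAAAAAAAAAAAAAAAAAAAAAAAAAAAAAAAAAAAAAAAAAAAAAAAAAAAAAAAAAAAAAAAAAAAAAAAAAAAAAAAAAAAAAAAAAAAAAAAAAAAAAAAAAAAAAAAAAAAAAAAAAAAAAAAAAAAAAAAAAAAAAAAAAAAAAAAAAAAAAAAAAAAAAAAAAAAAAAAAAAAAAAAAAAAAAAAAB///gAAAAAAAAAAAA///gAAAAAAAAAAAAf//AAAAAAAAAAAAAP//AAAAAAAAAAAAAH//AAAAAAAAAAAAAD//AAAAAAAAAAAAAB//AAAAAAAAAAAAAA//AAAAAAAAAAAAAAf/AAAAAAAAAAAAAAP+AAAAAAAAAAAAAAH+AAAAAAAAAAAAAAD+AAAAAAAAAAAAAAA+AAAAAAAAAAAAAAAcAAAAAAAAAAAAAAAAAAAAAAAAAAAAAAAAAAAAAAAAAAAAAAAAAAAAAAAAAAAAAAAAAAAAAAAAAAAAAAAAAAAAAAAAAAAAAAAAAAAAAAAAAAAAAAAAAAAAAAAAAAAAAAAAAAAAAAAAAAAAAAAAAAAAAAAAAAAAAAAAAAAAAAAAAAAAAAAAAAAAAAAAAAAAAAAAAAAAAAAAAAAAAAAAAAAAAAAAAAAAAAAAAAAAAAAAAAAAAAAAAAAAAAAAAAAAAAAAAAAAAAAAAAAAAAAAAAAAAAAAAAAAAAAAAAAAAAAAAAAAAAAAAAAAAAAAAAAAAAAAAAAAAAAAAAAAAAAAAAAAAAAAAAAAAAAAAAAAAAAAAAAAAAAAAAAAAAAAAAAAAAAAAAAAAAAAAAAAAAAAAAAAAAAAAAAAAAAAAAAAAAAAAAAAAAAAAAAAAAAAAAAAAAAAAAAAAAAAAAAAAAAAAAAAAAAAAAAAAAAAAAAAAAAAAAAAAAAAAAAAAAAAAAAAAAAAAAAAAAAAAAAAAAAAAAAAAAAAAAAAAAAAAAAAAAAAAAAAAAAAAAAAAAAAAAAAAAAAAAAAAAAAAAAAAAAAAAAAAAAAAAAAAAAAAAAAAAAAAAAAAAAAAAAAAAAAAAAAAAAAAAAAAAAAAAAAAAAAAAAAAAAAAAAAAAAAAAAAAAAAAAAAAAAAAAAAAAAAAAAAAAAAAAAAAAAAAAAAAAAAAAAAAAAAAAAAAAAAAAAAAAAAAAAAAAAAAAAAAAAAAAAAAAAAAAAAAAAAAAAAAAAAAAAAAAAAAAAAAAAAAAAAAAAAAAAAAAAAAAAAAAAAAAAAAAAAAAAAAAAAAAAAAAAAAAAAAAAAAAAAAAAAAAAAAAAAAAAAAAAAAAAAAAAAAAAAAAAAAAAAAAAAAAAAAAAAAAAAAAAAAAAAAAAAAAAAAAAAAAAAAAAAAAAAAAAAAAAAAAAAAAAAAAAAAAAAAAAAAAAAAAAAAAAAAAAAAAAAAAAAAAAAAAAAAAAAAAAAAAAAAAAAAAAAAAAAAAAAAAAAAAAAAAAAAAAAAAAAAAAAAAAAAAAAAAAAAAAAAAAAAAAAAAAAAAAAAAAAAAAAAAAAAAAAAAAAAAAAAAAAAAA="/>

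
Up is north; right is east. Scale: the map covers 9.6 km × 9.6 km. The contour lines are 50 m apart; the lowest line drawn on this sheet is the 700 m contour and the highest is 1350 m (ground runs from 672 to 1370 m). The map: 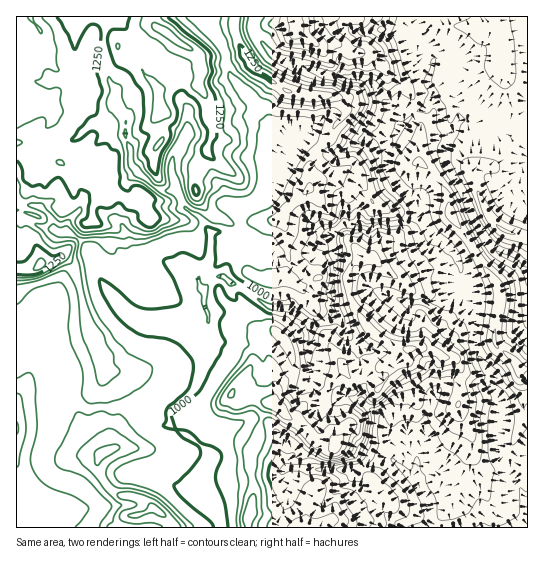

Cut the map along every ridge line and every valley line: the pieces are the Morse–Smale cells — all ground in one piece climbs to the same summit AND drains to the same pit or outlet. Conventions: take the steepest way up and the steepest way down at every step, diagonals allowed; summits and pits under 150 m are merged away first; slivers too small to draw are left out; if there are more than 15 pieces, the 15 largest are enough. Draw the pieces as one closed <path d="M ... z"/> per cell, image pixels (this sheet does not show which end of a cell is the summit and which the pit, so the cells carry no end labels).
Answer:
<path d="M527 16l-112 0 2 7 14 15 2 7 2 13-3 13-4 7 0 7 5 8 0 5-8 11-11 4-13 14-4-6 0-12-14-10-6-12-6-6-12-5-10 1-24-2-51-19-19-22-1-18-238 1 0 184 10 4 9 0 7 3 7 7 6 16 12 1 14 8 6 7 12 30 6 9 0 2-10 0-38 11-9 27-7 13-2 2-12 0-11 6 1 181 73 0 3-9 8-10-2-7-16-14-32-12-8-11 2-18 4-9 3-31 10-19 23 20 5 1 8-2 25 0 19 6 19 12 6 0 2-2 0-13 26-21 14-43 2-17-3-6 0-10-4-8 0-16 7-9 11-4 8 7 12 4 28 20 19 1 22 17 12-2 12-8-3-10 0-15 4-27-4-29 11-10 51 0 17-5 7-6 5 4 10 18 12 8 10 10 4 8 2 9-8 11 0 4 15 14 4 8 3 8 1 35 5 12 12 16 2 12-25-7-21 0-17 12-15 55 0 31-24-21-24 4-14 7 24 36 10 10 17 11 122-1z"/><path d="M418 213l-7 6-17 5-51 0-11 10 4 29-4 27 0 15 3 10-8 6-16 4-20-16-21-2-28-20-12-4-8-7-11 4-7 9 0 16 4 8 0 10 3 6-2 17-14 43-10 10-11 6-5 5-1 5 1 8 6 6 18 10 16 15 2 5-3 7 0 17 14 45 183 0-16-11-10-10-24-36 14-7 24-4 24 21 0-31 15-55 17-12 21 0 23 6 0-11-12-16-5-12-1-35-3-8-4-8-15-14 0-4 8-11-2-9-4-8-22-18-10-18z"/><path d="M62 388l-10 19-3 31-4 9-2 18 8 11 28 9 20 17 2 7-8 10-2 9 130-1 0-5-13-39 0-17 3-8-2-4-11-11-28-19-9 1-19-12-19-6-25 0-8 2-5-1z"/><path d="M414 16l-159 0-2 14 4 8 16 17 12 6 17 4 28 11 29 0 12 5 6 6 6 12 14 10 0 12 4 6 13-14 11-4 8-11 0-5-5-8 0-7 4-7 3-13-2-13-2-7-14-15z"/><path d="M18 201l-2 1 1 145 10-6 12 0 2-2 7-13 9-27 38-11 10-1-6-10-12-30-6-7-14-8-12-1-6-16-7-7-7-3-9 0z"/>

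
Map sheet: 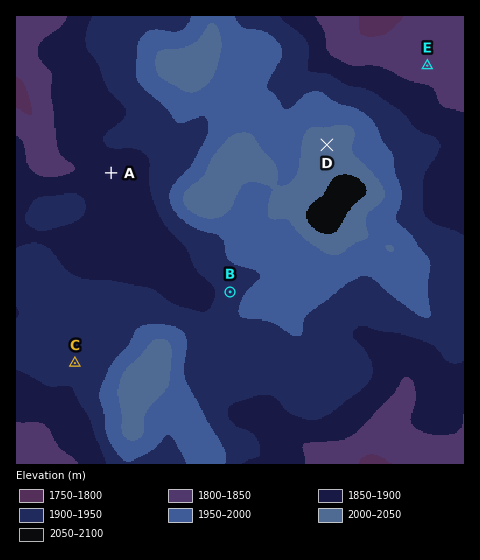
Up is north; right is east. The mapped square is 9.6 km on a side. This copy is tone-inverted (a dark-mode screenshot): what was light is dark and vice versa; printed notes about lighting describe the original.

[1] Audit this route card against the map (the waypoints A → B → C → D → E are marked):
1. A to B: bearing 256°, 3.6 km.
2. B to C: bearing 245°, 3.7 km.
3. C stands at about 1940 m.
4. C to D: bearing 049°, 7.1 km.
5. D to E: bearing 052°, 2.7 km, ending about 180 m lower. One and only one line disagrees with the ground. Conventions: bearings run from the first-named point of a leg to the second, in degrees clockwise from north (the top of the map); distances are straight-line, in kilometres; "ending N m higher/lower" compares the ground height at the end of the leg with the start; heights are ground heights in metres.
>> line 1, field bearing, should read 135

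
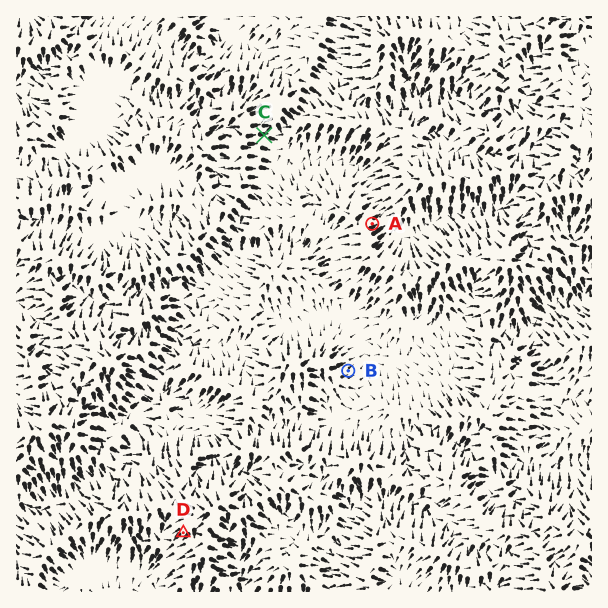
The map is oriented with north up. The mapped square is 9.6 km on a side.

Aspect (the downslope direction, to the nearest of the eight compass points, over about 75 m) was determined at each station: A NE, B NE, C E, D SW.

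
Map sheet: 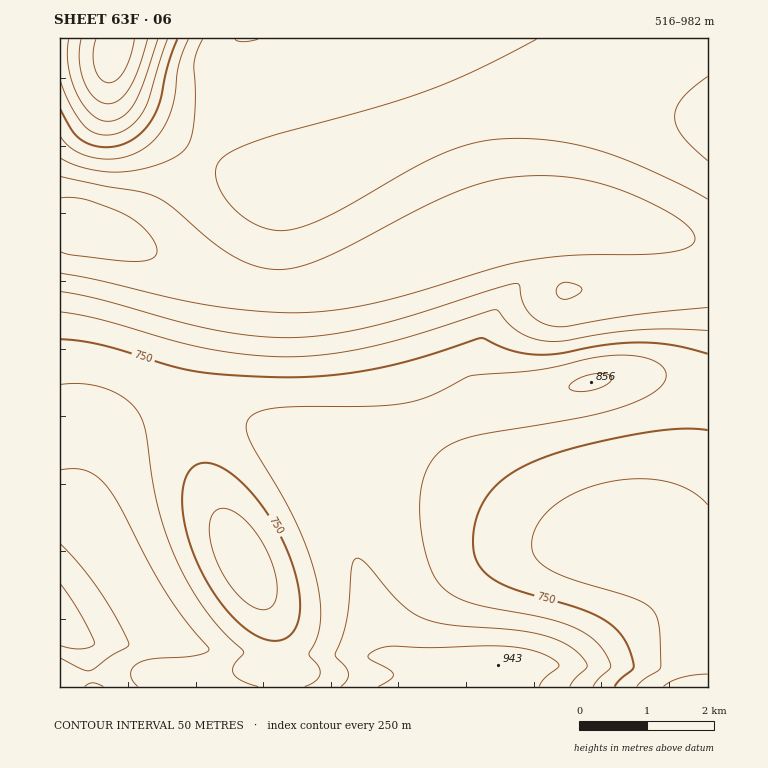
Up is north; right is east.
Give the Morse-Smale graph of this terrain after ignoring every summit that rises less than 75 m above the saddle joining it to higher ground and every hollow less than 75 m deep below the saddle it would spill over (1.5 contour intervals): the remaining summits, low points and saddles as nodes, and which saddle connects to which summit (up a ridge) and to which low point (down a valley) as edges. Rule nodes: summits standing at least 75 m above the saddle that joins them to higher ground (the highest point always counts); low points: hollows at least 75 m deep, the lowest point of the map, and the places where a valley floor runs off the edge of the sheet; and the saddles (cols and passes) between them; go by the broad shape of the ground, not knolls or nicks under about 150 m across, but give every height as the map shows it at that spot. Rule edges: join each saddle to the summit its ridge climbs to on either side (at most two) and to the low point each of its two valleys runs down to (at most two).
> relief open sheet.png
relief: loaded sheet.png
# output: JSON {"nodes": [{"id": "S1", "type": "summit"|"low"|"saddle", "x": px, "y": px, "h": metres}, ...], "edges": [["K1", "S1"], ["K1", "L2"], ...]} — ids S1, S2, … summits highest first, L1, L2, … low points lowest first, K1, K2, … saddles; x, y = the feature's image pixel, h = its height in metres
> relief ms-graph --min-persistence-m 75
{"nodes": [
{"id": "S1", "type": "summit", "x": 113, "y": 49, "h": 982},
{"id": "S2", "type": "summit", "x": 60, "y": 619, "h": 970},
{"id": "S3", "type": "summit", "x": 496, "y": 665, "h": 943},
{"id": "L1", "type": "low", "x": 77, "y": 227, "h": 516},
{"id": "L2", "type": "low", "x": 706, "y": 687, "h": 612},
{"id": "L3", "type": "low", "x": 245, "y": 561, "h": 668},
{"id": "K1", "type": "saddle", "x": 190, "y": 411, "h": 780},
{"id": "K2", "type": "saddle", "x": 708, "y": 384, "h": 773}],
"edges": [["K1", "S2"], ["K1", "S3"], ["K1", "L1"], ["K1", "L3"], ["K2", "S3"], ["K2", "L1"], ["K2", "L2"]]}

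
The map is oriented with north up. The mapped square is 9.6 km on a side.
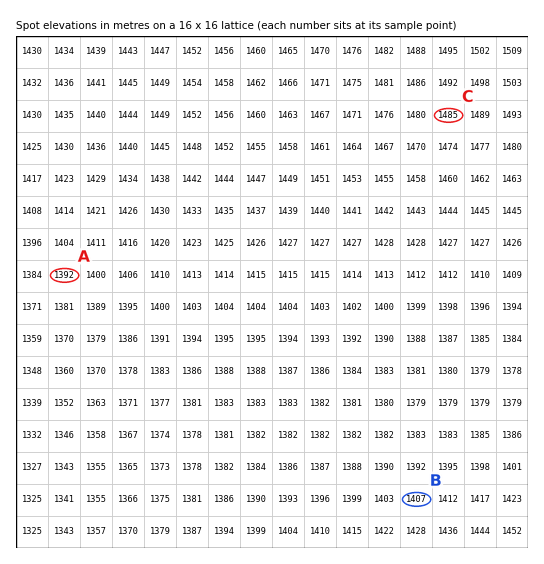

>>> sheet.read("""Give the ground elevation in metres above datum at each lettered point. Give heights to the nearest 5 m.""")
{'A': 1390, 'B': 1405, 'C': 1485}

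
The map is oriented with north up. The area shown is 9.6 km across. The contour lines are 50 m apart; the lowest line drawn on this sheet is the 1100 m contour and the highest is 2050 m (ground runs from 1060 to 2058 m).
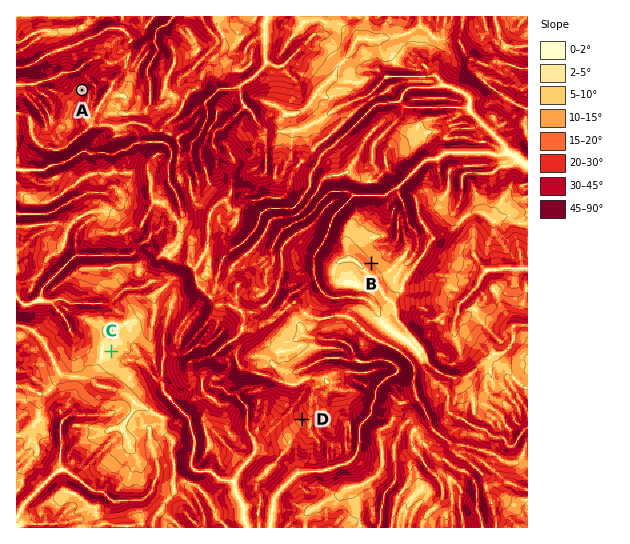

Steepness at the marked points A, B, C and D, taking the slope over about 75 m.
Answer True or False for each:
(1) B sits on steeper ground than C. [True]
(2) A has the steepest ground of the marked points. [True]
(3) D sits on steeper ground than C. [True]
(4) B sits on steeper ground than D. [False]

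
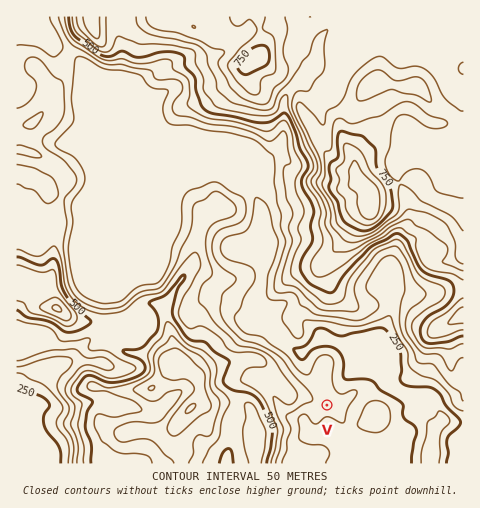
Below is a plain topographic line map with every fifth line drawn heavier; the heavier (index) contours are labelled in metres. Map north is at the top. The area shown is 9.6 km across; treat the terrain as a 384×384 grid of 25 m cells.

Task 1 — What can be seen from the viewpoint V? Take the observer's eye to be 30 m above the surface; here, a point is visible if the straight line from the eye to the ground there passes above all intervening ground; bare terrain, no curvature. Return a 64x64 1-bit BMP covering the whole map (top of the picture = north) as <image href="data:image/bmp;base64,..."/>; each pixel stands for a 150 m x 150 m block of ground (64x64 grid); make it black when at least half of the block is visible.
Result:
<image width="64" height="64" href="data:image/bmp;base64,Qk0+AgAAAAAAAD4AAAAoAAAAQAAAAEAAAAABAAEAAAAAAAACAAATCwAAEwsAAAIAAAAAAAAA////AAAAAAAAAAAAHgf+BwAAAAAf//4DAAAAAB///gMAAAAAH//4AwAAAAAf/+ABAAAAAB//8AEAAAAAP7/wAQAAAAA/v/ADAAAAMDn/8AcAAAAwYf/wDwAAADgB++D/AAAAOAP/g/4AAAA4B78D/gAAADgfH//8AAAA+H8P//wAAACwAwH//AAAAAABAf/8AAAAAAOB//wAAAIAD8P//AAAAAAPx//wAAAAABv//+EAAAAAef//gAAAAAH4/4cAAAAAB/j+AwAAAAAf7/4DgAAAAP/n/gP7AAAA/+P+Af8AAAD4QP+B/wAAAHgAD8H/AAAAMAAH4+MAAAAwAAPzwwAAADAAA//DAAAAOwAD/8MAAAA/AAf//wAAAB+AB///AAAAH4AD//8AAAAHgAcA/gAAAAAABADwAAAAAAAOAMAAAAAAAAgAwAAAAAAAAAAAAAAAAAAAAAAAAAAAAAAAAAAAAAAAAAAAAAAAAAAAAAAAAAAAAAAAAAAAAAAAAAAAAAAAAAAAAAAAAAAYAAAAAAAAAD8AAAAAAAAA/8AAAAAAAAAP8AAAAAAAAB/wAAAAAAAAD+AAAAAAAAADwAAAAAAAAAPwAAAAAAAAB/AAAAAAAGAAMAAAAAAf/AAAAAAAAD//AAAAAAAAf//wAAAAAAD//+AAAAAAAB5/AAAAAAAAHAgAAAAAAA=="/>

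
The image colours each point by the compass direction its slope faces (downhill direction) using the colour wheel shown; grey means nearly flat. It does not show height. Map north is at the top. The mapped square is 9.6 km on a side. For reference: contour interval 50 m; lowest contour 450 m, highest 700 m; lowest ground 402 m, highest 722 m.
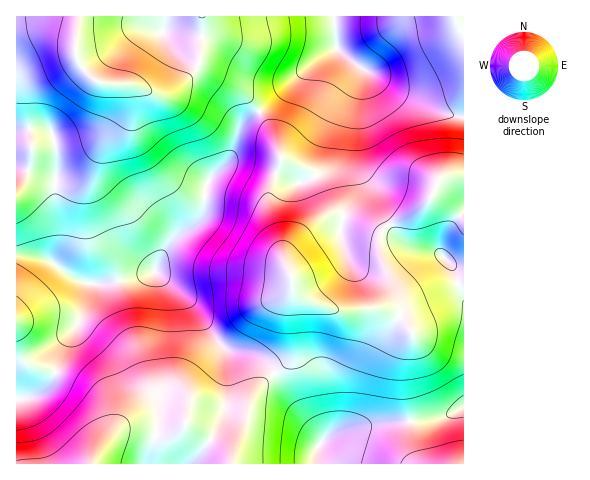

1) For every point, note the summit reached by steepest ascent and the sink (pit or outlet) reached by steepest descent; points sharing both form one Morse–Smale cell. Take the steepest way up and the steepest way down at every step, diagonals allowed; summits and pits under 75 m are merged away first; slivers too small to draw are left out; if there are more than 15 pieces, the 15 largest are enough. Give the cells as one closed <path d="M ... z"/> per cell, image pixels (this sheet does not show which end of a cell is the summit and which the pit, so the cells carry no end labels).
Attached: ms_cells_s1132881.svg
<path d="M463 16l-128 0 2 32-25 16-41 40-11 7 15 28 6 18-12 36 0 16 11 30 4 23 7 14 1 12 8 9 42 14 39-2 17 5 19-16 47-17z"/><path d="M197 70l-22 18-13 7-8-1-21-9-23-1 2 4-2 25-4 11-9 9-28 9-38 5-3 26-12 20 1 62 11 0 20 5 27 18 19 6 32-4 24-6 6-4 12-25 31-25 5-11 2-21 4-9 18-19 12-33 19-15-16-19z"/><path d="M155 272l-45 11-19 1-10 34-16 25-14 39-10 11-25 7 1 64 74 0 11-17 14-13 7-4 14 0 18 6 14 0 11-6 6-7 2 4 36 23 8 11 14-40 5-22 7-10 16-17-15-13-37-13-26-38z"/><path d="M334 16l-317 0-1 176 7-9 5-10 4-26 25-3 26-6 14-5 9-9 6-15-2-25 23 1 21 9 8 1 13-7 22-18 46 23 16 19 12-8 41-40 25-16z"/><path d="M463 282l-46 16-19 16-17-5-32 2-14-1-26-8-9-5-8-7-2 12 1 49-2 9-14 12 0 3 27 39 20 25-6 15 0 10 148-1z"/><path d="M259 112l-19 15-12 33-18 19-4 9-2 21-5 11-31 25-13 26 41 37 26 38 37 13 15 14 12-9 5-13-1-49 2-18-23-75 0-16 12-36-6-18z"/><path d="M28 255l-12 1 1 144 14-2 10-5 10-11 14-39 16-25 10-31-1-4-15-5-25-17z"/><path d="M274 373l-16 16-7 10-5 22-13 33-1 10 84-1 0-9 6-15-20-25z"/><path d="M186 423l-6 7-11 6-14 0-18-6-14 0-7 4-14 13-10 16 140 0-8-13-36-23z"/>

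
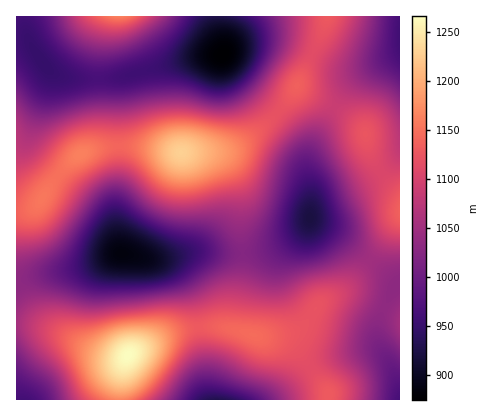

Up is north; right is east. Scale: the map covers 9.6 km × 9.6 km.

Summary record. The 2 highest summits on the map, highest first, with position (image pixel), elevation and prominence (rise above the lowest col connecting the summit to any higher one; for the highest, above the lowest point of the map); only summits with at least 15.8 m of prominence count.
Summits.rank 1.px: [128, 356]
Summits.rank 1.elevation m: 1267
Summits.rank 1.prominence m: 393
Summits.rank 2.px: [182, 152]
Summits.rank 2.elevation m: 1229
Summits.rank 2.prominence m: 180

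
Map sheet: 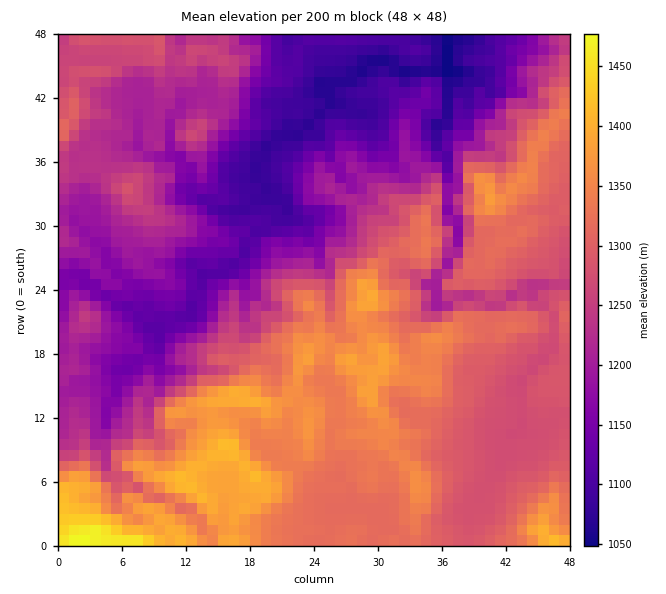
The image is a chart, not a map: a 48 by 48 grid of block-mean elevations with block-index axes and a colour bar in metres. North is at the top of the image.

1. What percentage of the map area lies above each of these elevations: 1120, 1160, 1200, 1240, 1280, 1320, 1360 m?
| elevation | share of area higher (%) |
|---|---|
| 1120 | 88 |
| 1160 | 79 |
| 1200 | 69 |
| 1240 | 57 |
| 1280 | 44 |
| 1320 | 27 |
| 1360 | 11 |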